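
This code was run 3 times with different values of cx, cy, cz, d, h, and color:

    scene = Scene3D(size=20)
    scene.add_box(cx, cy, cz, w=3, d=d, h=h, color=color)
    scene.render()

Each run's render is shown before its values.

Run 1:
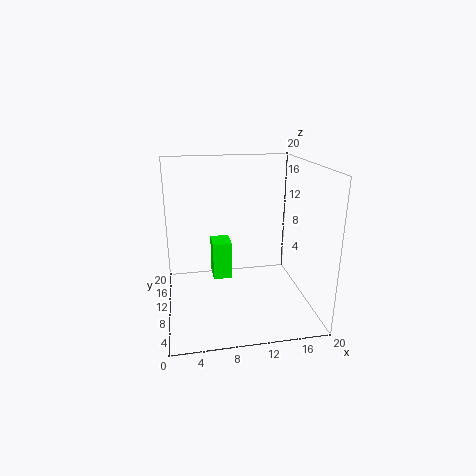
cx = 7, cy = 15, cz = 1, d = 4, h = 6, color = 'lime'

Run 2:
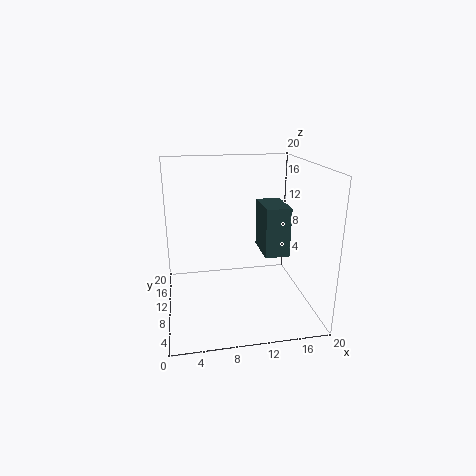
cx = 12, cy = 3, cz = 10, d = 5, h = 6, color = 'darkslategray'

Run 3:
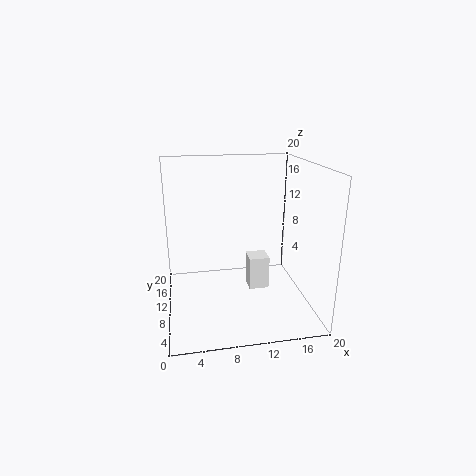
cx = 12, cy = 11, cz = 1, d = 3, h = 5, color = 'white'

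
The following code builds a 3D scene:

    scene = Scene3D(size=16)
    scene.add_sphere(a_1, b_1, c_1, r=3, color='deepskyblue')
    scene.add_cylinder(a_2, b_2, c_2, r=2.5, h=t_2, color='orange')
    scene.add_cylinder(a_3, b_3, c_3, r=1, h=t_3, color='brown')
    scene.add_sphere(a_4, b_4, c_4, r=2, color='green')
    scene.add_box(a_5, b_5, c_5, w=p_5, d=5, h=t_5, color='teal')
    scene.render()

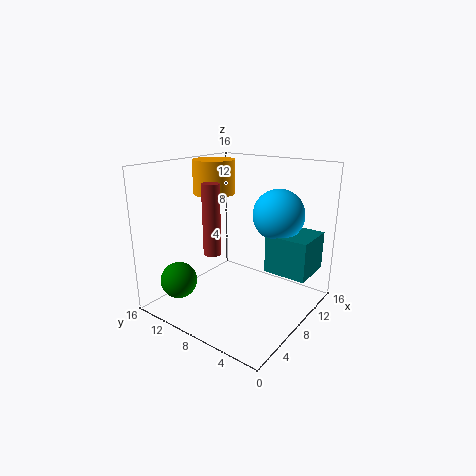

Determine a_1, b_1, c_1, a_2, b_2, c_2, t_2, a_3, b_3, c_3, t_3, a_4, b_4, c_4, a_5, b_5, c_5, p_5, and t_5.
a_1 = 12.5, b_1 = 5.5, c_1 = 10, a_2 = 10, b_2 = 13, c_2 = 12, t_2 = 4, a_3 = 6.5, b_3 = 10.5, c_3 = 6, t_3 = 8, a_4 = 3, b_4 = 12.5, c_4 = 3.5, a_5 = 10.5, b_5 = 1, c_5 = 3.5, p_5 = 5, t_5 = 4.5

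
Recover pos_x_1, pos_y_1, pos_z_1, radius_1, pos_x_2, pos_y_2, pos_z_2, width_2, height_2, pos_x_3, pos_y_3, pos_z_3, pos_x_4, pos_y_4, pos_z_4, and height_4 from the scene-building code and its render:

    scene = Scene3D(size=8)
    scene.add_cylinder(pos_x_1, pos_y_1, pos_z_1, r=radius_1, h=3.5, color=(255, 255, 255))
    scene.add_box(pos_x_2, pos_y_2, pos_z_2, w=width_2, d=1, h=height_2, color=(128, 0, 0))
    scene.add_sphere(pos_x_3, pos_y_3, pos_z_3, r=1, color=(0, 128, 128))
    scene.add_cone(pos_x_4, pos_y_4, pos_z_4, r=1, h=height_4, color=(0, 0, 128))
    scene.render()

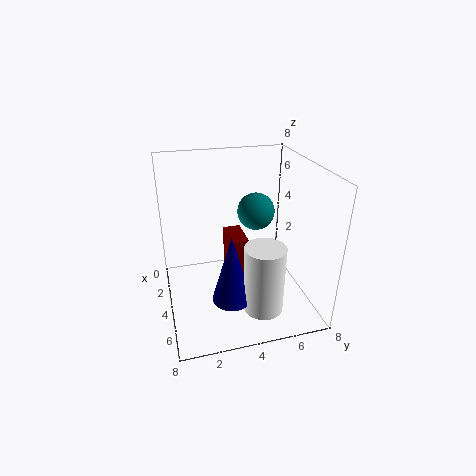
pos_x_1 = 7, pos_y_1 = 4.5, pos_z_1 = 1.5, radius_1 = 1, pos_x_2 = 2.5, pos_y_2 = 3.5, pos_z_2 = 1.5, width_2 = 2, height_2 = 2.5, pos_x_3 = 4, pos_y_3 = 5, pos_z_3 = 5.5, pos_x_4 = 6.5, pos_y_4 = 3, pos_z_4 = 2, height_4 = 3.5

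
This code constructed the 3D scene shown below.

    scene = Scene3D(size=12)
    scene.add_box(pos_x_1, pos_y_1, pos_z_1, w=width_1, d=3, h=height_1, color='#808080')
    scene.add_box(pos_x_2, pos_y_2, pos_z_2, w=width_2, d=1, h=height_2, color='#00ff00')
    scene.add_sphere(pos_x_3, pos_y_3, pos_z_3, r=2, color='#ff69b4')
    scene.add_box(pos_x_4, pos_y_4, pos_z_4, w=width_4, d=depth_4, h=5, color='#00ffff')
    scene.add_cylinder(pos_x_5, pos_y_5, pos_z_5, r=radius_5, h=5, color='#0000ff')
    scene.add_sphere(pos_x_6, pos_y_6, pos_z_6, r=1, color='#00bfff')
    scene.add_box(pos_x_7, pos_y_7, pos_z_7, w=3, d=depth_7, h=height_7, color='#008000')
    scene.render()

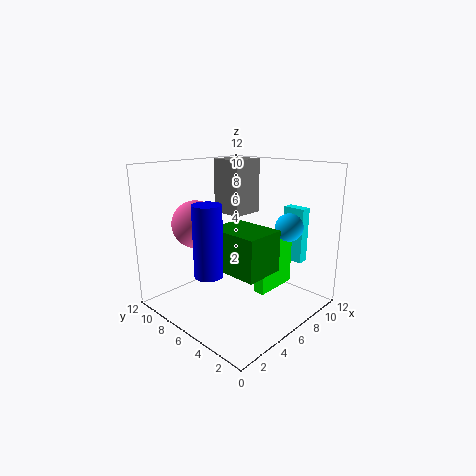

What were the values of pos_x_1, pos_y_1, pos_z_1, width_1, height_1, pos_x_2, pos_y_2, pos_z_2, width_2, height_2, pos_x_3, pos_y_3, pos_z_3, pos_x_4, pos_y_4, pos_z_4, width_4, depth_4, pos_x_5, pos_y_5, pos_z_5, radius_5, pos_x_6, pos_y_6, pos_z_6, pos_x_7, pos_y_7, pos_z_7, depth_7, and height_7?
pos_x_1 = 8; pos_y_1 = 8; pos_z_1 = 7; width_1 = 3; height_1 = 5; pos_x_2 = 7; pos_y_2 = 4; pos_z_2 = 1; width_2 = 4; height_2 = 5; pos_x_3 = 4; pos_y_3 = 9; pos_z_3 = 7; pos_x_4 = 11; pos_y_4 = 3; pos_z_4 = 3; width_4 = 1; depth_4 = 2; pos_x_5 = 1; pos_y_5 = 4; pos_z_5 = 5; radius_5 = 1; pos_x_6 = 6; pos_y_6 = 1; pos_z_6 = 8; pos_x_7 = 2; pos_y_7 = 1; pos_z_7 = 5; depth_7 = 4; height_7 = 3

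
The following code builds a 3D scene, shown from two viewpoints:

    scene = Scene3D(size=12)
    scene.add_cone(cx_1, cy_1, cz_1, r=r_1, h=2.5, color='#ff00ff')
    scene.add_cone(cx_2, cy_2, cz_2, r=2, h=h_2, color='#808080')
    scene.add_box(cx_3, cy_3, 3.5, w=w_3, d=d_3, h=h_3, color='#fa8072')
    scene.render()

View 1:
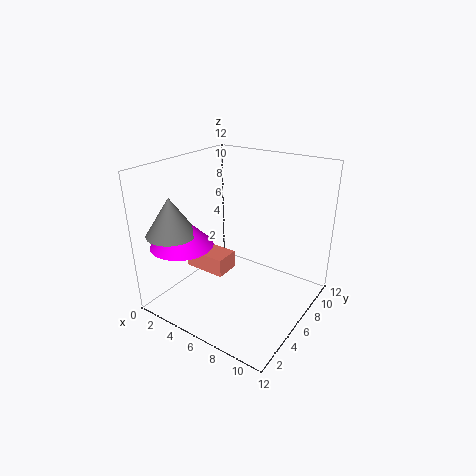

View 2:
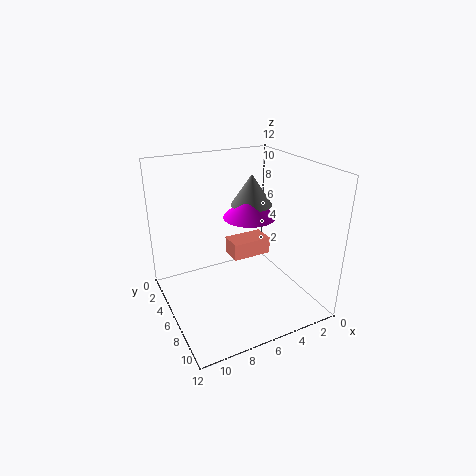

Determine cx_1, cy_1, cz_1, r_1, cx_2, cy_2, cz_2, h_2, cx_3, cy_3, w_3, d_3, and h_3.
cx_1 = 3
cy_1 = 2.5
cz_1 = 6
r_1 = 2.5
cx_2 = 2.5
cy_2 = 2
cz_2 = 7
h_2 = 3
cx_3 = 2.5
cy_3 = 3.5
w_3 = 3.5
d_3 = 2
h_3 = 1.5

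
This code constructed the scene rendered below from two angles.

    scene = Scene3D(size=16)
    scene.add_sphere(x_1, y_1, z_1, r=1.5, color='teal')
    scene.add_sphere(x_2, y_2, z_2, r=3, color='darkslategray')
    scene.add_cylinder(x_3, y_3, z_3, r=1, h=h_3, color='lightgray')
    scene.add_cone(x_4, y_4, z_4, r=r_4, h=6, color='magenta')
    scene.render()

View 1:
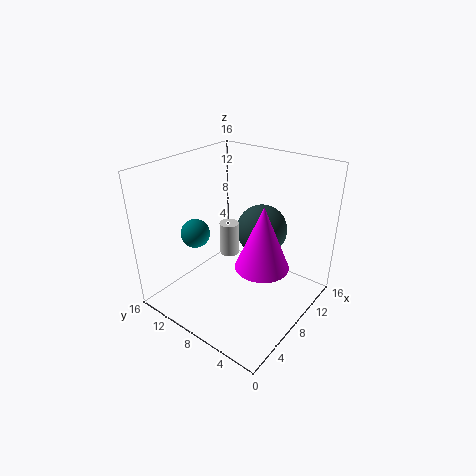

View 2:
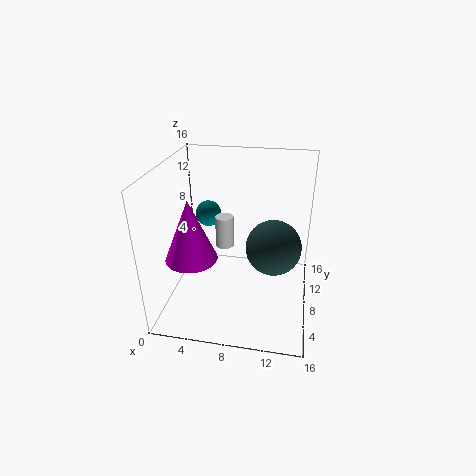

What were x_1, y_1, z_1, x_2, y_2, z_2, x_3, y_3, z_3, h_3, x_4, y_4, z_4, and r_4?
x_1 = 4, y_1 = 10.5, z_1 = 9.5, x_2 = 12, y_2 = 7.5, z_2 = 7.5, x_3 = 6.5, y_3 = 8, z_3 = 7, h_3 = 3.5, x_4 = 4.5, y_4 = 2.5, z_4 = 8.5, r_4 = 2.5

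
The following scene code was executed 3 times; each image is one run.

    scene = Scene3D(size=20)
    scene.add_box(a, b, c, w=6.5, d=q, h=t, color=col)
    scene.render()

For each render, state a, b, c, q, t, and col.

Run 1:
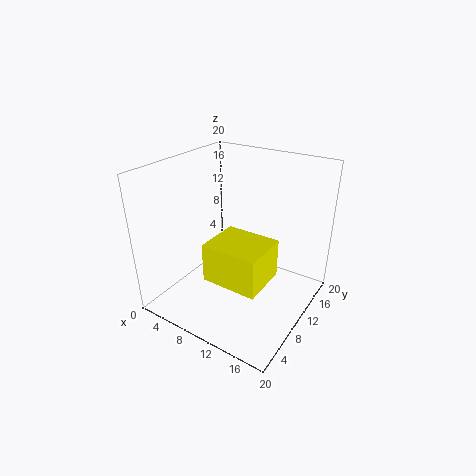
a = 11.5; b = 0.5; c = 9.5; q = 5.5; t = 4.5; col = 'yellow'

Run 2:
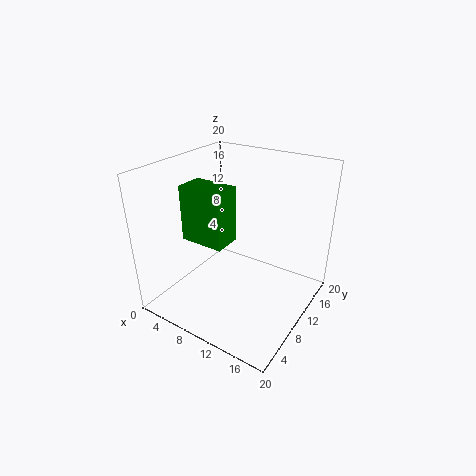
a = 2.5; b = 7; c = 9; q = 4; t = 8; col = 'green'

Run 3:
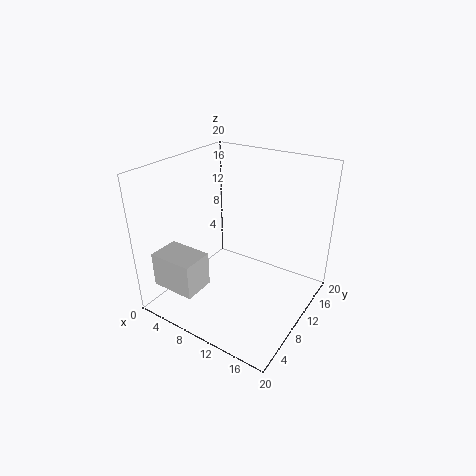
a = 0.5; b = 2.5; c = 3; q = 4.5; t = 5; col = 'lightgray'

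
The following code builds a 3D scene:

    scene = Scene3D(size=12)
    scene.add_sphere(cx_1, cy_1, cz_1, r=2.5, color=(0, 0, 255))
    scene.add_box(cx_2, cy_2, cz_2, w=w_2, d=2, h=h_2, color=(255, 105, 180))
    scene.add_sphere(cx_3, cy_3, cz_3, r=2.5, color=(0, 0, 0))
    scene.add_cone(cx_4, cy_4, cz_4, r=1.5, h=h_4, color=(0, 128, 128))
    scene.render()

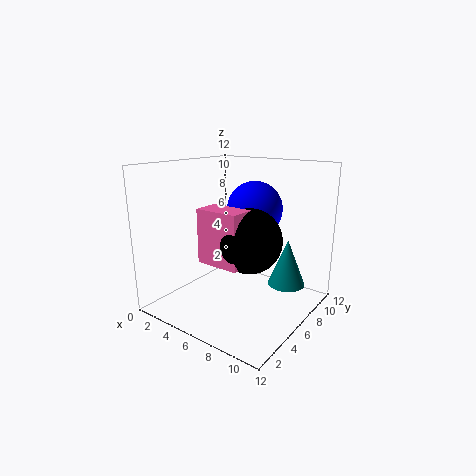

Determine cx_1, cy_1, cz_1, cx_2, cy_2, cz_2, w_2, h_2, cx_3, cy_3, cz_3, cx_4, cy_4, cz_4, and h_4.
cx_1 = 5.5, cy_1 = 9.25, cz_1 = 7.75, cx_2 = 4.75, cy_2 = 2.5, cz_2 = 4.75, w_2 = 3.5, h_2 = 4.25, cx_3 = 8, cy_3 = 4.75, cz_3 = 6.5, cx_4 = 10, cy_4 = 7.25, cz_4 = 2.5, h_4 = 3.75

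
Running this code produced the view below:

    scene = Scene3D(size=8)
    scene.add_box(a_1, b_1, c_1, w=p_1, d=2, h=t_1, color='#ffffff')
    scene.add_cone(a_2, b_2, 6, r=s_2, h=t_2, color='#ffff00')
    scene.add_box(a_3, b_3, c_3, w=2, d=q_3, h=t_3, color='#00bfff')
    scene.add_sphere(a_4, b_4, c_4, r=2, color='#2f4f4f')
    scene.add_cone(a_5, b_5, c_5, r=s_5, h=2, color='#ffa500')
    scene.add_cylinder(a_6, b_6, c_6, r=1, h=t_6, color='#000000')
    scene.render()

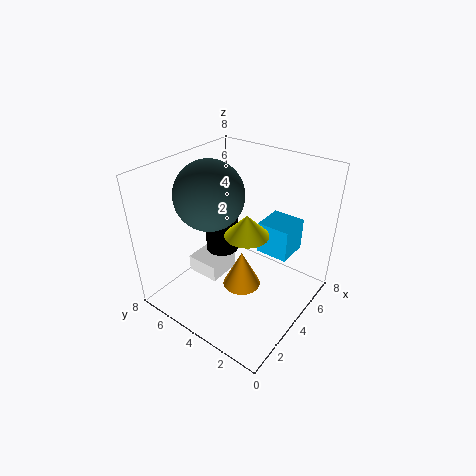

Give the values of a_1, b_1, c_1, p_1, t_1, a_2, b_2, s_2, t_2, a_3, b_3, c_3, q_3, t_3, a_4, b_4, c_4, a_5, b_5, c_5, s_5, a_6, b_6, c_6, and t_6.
a_1 = 3
b_1 = 5
c_1 = 1
p_1 = 2
t_1 = 1
a_2 = 2
b_2 = 2
s_2 = 1
t_2 = 1
a_3 = 6
b_3 = 2
c_3 = 2
q_3 = 2
t_3 = 2
a_4 = 4
b_4 = 6
c_4 = 6
a_5 = 3
b_5 = 3
c_5 = 2
s_5 = 1
a_6 = 5
b_6 = 6
c_6 = 2
t_6 = 2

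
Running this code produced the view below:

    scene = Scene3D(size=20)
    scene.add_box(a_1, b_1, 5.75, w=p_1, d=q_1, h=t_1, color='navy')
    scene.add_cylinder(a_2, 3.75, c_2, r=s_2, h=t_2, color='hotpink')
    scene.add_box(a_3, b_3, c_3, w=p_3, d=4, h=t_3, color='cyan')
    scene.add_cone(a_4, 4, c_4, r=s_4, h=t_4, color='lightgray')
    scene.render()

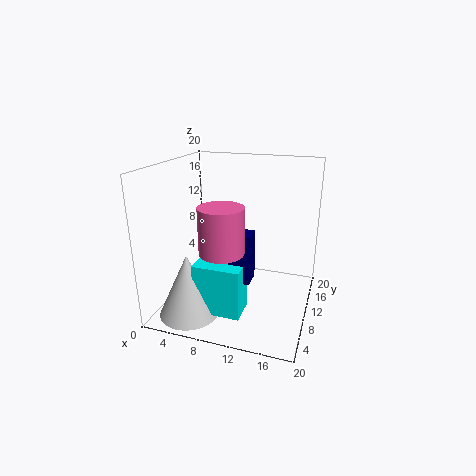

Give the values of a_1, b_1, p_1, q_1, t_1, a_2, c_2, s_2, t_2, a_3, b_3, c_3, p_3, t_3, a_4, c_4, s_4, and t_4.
a_1 = 10.25
b_1 = 5.25
p_1 = 2.75
q_1 = 2.75
t_1 = 6.5
a_2 = 10
c_2 = 10.5
s_2 = 2.75
t_2 = 5.75
a_3 = 6
b_3 = 3.25
c_3 = 1.5
p_3 = 6.25
t_3 = 6.75
a_4 = 5
c_4 = 0.75
s_4 = 4
t_4 = 8.5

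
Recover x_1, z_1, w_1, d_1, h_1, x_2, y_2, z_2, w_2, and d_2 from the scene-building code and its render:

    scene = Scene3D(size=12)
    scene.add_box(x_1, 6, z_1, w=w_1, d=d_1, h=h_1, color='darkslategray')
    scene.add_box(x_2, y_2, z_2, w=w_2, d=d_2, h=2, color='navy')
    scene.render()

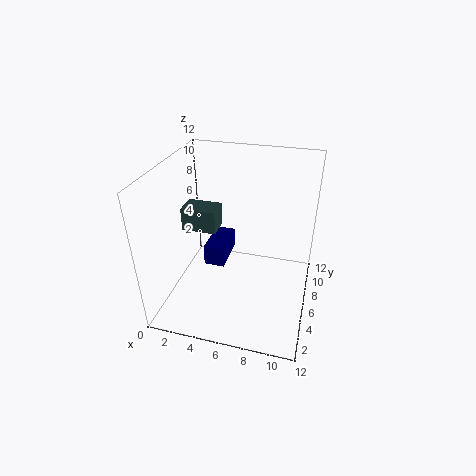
x_1 = 1, z_1 = 6, w_1 = 3, d_1 = 2, h_1 = 2, x_2 = 2, y_2 = 8, z_2 = 1, w_2 = 2, d_2 = 4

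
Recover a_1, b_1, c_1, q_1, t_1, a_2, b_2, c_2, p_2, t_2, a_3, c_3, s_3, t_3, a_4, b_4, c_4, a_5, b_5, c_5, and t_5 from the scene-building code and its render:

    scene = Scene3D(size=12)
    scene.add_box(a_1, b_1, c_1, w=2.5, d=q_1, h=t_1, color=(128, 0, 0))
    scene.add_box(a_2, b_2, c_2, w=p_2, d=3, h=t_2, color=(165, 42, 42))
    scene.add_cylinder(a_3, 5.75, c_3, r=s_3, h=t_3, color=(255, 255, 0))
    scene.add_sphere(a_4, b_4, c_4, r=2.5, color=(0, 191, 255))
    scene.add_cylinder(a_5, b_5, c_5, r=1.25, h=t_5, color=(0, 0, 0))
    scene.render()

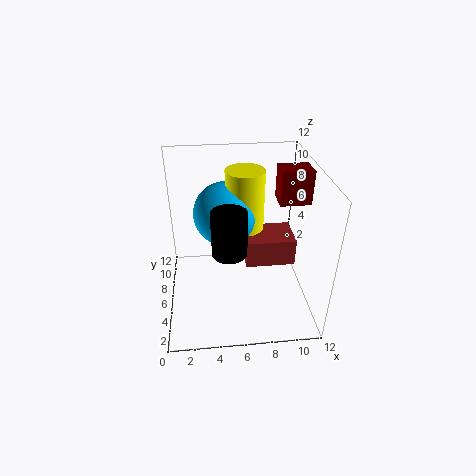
a_1 = 9.25; b_1 = 5.5; c_1 = 9; q_1 = 2; t_1 = 2.75; a_2 = 6.5; b_2 = 4.25; c_2 = 4.25; p_2 = 4; t_2 = 2.25; a_3 = 6.5; c_3 = 7.25; s_3 = 1.5; t_3 = 4.75; a_4 = 5; b_4 = 5.75; c_4 = 8.5; a_5 = 5; b_5 = 2.25; c_5 = 7.25; t_5 = 3.25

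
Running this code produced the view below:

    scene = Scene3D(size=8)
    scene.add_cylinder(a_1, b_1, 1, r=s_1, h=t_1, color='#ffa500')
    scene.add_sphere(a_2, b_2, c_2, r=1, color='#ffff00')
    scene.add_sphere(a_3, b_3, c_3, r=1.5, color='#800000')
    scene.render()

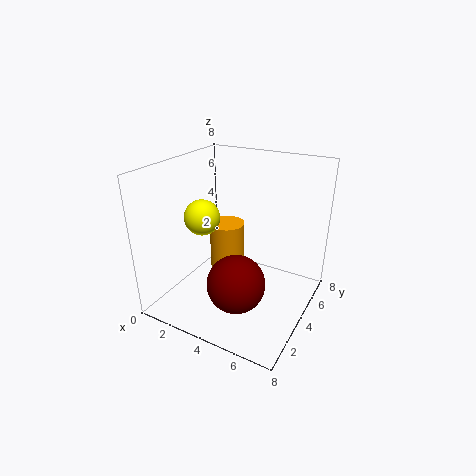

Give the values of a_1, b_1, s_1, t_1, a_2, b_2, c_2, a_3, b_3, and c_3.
a_1 = 3; b_1 = 4.5; s_1 = 1; t_1 = 3.5; a_2 = 2; b_2 = 3.5; c_2 = 5; a_3 = 5; b_3 = 2; c_3 = 2.5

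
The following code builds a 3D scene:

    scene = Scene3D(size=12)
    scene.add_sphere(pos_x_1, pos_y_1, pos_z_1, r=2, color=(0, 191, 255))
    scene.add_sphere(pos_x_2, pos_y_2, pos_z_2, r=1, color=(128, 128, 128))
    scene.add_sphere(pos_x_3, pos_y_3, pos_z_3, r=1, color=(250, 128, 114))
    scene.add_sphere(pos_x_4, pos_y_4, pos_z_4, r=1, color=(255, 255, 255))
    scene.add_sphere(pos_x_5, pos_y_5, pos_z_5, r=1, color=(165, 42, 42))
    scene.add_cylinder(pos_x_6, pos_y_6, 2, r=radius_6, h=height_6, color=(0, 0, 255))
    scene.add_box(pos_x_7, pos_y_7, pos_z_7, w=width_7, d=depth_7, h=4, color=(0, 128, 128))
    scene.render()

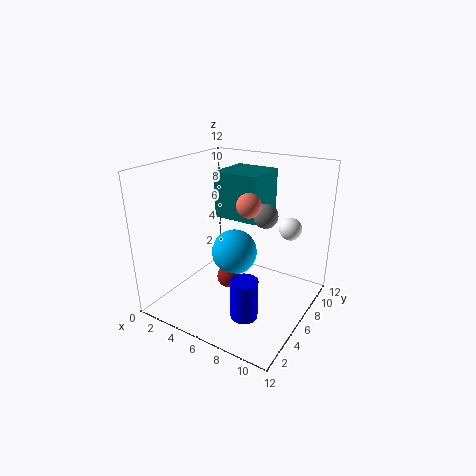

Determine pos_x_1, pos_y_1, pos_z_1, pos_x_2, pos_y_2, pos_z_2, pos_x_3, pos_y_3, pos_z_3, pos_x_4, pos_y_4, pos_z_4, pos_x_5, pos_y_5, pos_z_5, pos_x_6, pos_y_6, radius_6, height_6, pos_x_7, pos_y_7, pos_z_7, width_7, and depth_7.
pos_x_1 = 5
pos_y_1 = 7
pos_z_1 = 4
pos_x_2 = 8
pos_y_2 = 7
pos_z_2 = 8
pos_x_3 = 7
pos_y_3 = 6
pos_z_3 = 9
pos_x_4 = 9
pos_y_4 = 10
pos_z_4 = 6
pos_x_5 = 5
pos_y_5 = 6
pos_z_5 = 2
pos_x_6 = 9
pos_y_6 = 2
radius_6 = 1
height_6 = 3
pos_x_7 = 3
pos_y_7 = 7
pos_z_7 = 7
width_7 = 4
depth_7 = 4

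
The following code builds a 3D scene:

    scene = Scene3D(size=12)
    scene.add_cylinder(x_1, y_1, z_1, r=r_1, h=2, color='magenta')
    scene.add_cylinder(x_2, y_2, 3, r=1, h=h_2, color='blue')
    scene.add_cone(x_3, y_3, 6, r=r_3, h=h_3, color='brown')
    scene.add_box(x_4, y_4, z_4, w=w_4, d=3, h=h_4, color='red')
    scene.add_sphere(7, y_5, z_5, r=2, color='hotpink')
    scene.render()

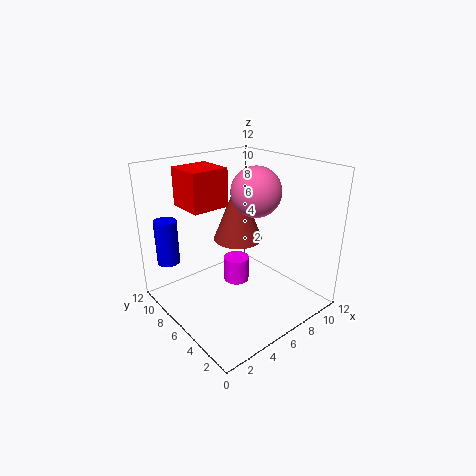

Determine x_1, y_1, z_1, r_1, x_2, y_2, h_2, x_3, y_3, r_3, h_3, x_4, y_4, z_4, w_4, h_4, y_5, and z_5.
x_1 = 5; y_1 = 5; z_1 = 3; r_1 = 1; x_2 = 2; y_2 = 11; h_2 = 4; x_3 = 6; y_3 = 6; r_3 = 2; h_3 = 5; x_4 = 2; y_4 = 6; z_4 = 9; w_4 = 3; h_4 = 3; y_5 = 5; z_5 = 10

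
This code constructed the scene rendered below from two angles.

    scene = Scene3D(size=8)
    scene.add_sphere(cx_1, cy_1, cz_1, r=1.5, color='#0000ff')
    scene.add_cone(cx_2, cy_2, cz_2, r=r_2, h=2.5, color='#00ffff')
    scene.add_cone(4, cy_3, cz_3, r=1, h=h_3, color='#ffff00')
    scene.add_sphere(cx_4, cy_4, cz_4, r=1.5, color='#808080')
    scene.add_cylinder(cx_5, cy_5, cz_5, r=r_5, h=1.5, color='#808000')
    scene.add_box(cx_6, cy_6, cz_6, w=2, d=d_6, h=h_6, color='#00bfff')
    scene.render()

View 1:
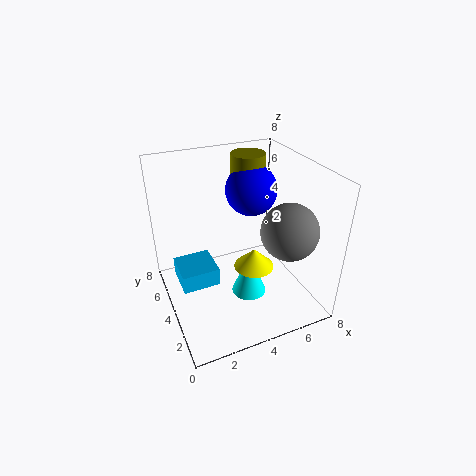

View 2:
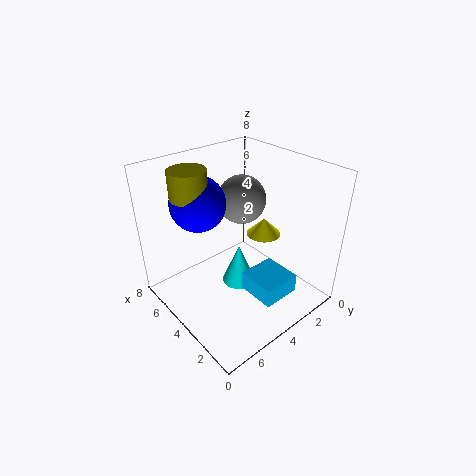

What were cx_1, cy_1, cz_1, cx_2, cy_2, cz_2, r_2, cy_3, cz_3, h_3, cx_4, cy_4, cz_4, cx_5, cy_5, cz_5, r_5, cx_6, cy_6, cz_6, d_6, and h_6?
cx_1 = 5.5; cy_1 = 5.5; cz_1 = 6; cx_2 = 4.5; cy_2 = 3.5; cz_2 = 0.5; r_2 = 1; cy_3 = 2; cz_3 = 3.5; h_3 = 1; cx_4 = 6; cy_4 = 2; cz_4 = 5; cx_5 = 5.5; cy_5 = 6; cz_5 = 6.5; r_5 = 1; cx_6 = 0.5; cy_6 = 3; cz_6 = 2; d_6 = 2; h_6 = 1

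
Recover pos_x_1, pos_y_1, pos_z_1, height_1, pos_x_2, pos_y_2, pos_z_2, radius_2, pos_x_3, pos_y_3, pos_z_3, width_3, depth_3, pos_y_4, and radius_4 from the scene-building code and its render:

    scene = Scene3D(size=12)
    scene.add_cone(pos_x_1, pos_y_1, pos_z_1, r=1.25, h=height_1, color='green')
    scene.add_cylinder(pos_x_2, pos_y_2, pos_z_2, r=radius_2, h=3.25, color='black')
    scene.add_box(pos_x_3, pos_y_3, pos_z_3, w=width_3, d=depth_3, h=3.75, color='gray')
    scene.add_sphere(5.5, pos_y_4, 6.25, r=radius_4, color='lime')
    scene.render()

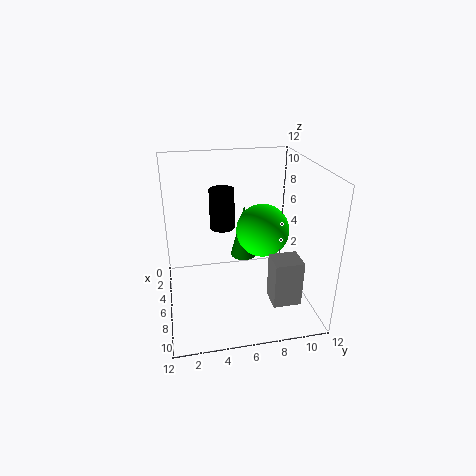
pos_x_1 = 2.75, pos_y_1 = 7.25, pos_z_1 = 2.5, height_1 = 5, pos_x_2 = 5.75, pos_y_2 = 4.75, pos_z_2 = 7, radius_2 = 1, pos_x_3 = 8.25, pos_y_3 = 8, pos_z_3 = 1.75, width_3 = 2, depth_3 = 2.25, pos_y_4 = 8.25, radius_4 = 2.25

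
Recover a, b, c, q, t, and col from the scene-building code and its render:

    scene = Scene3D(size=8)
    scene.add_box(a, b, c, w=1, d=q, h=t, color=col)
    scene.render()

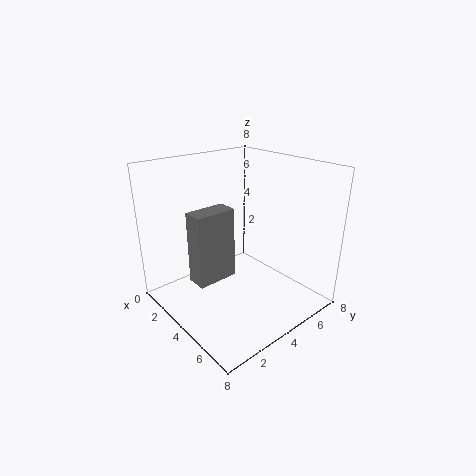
a = 4.5; b = 0.5; c = 3; q = 2; t = 3.5; col = 'gray'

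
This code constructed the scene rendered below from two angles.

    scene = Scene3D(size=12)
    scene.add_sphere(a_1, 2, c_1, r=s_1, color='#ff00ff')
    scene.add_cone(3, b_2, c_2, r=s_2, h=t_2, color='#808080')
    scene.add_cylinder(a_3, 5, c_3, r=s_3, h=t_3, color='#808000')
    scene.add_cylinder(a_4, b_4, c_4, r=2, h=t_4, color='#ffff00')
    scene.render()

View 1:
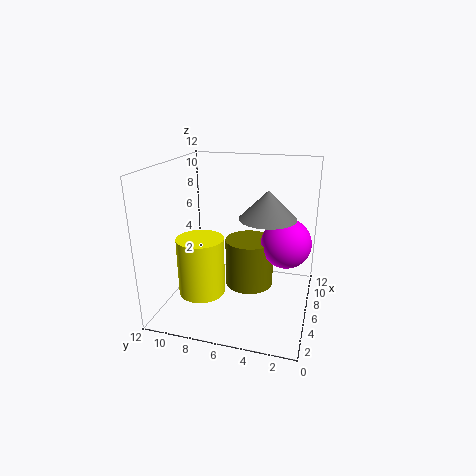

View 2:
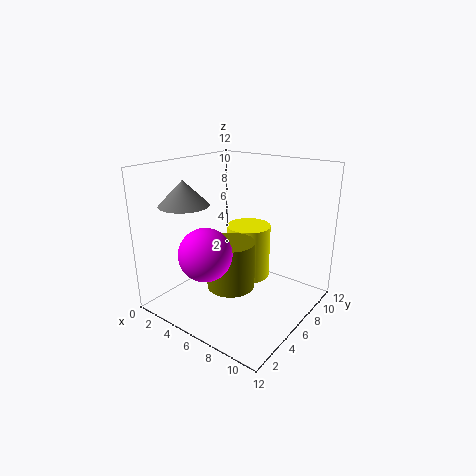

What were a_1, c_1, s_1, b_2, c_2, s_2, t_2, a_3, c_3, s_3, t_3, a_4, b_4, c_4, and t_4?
a_1 = 6; c_1 = 6; s_1 = 2; b_2 = 3; c_2 = 9; s_2 = 2; t_2 = 2; a_3 = 6; c_3 = 2; s_3 = 2; t_3 = 4; a_4 = 5; b_4 = 9; c_4 = 1; t_4 = 5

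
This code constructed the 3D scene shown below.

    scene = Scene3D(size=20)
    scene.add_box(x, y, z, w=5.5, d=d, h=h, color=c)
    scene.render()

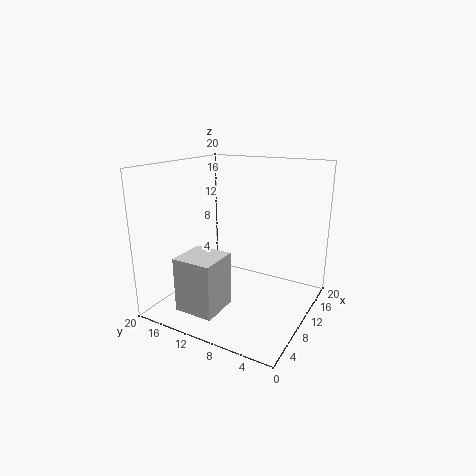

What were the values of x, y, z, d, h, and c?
x = 2.5
y = 10
z = 1
d = 5.5
h = 7.5
c = 'lightgray'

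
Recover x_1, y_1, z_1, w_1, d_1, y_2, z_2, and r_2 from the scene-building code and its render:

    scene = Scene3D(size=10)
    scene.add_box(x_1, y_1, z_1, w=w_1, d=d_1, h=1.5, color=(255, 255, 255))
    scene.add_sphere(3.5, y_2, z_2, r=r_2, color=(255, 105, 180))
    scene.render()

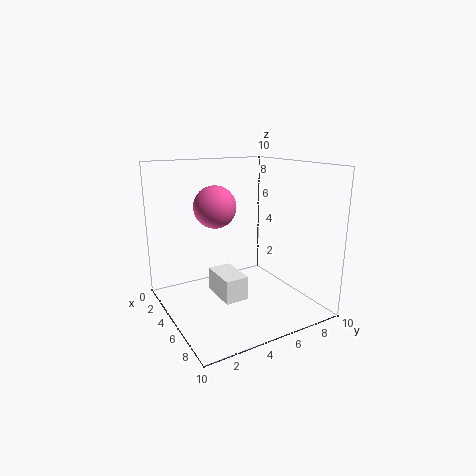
x_1 = 5.5; y_1 = 2.5; z_1 = 2; w_1 = 2.5; d_1 = 1.5; y_2 = 4; z_2 = 7; r_2 = 1.5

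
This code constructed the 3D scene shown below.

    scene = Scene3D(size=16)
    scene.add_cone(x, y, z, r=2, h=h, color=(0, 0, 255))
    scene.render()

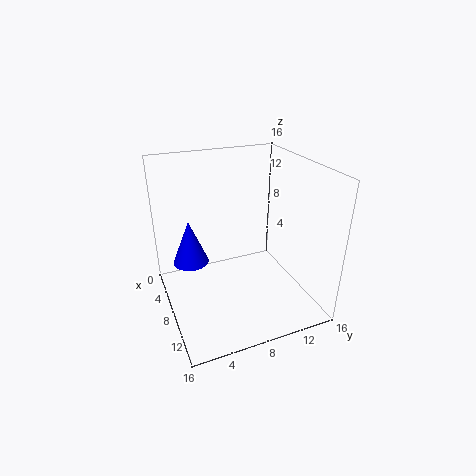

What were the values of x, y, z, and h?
x = 6; y = 3; z = 5; h = 5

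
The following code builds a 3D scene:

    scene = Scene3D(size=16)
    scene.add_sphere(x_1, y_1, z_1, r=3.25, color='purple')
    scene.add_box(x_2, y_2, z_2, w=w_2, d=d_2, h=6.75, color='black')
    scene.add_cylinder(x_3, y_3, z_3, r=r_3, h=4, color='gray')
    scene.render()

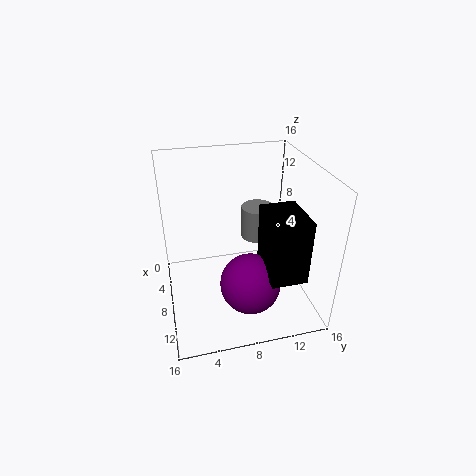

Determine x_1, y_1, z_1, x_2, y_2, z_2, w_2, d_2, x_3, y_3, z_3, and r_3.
x_1 = 11.5; y_1 = 8.5; z_1 = 4.25; x_2 = 9.75; y_2 = 9.75; z_2 = 6; w_2 = 5; d_2 = 3.75; x_3 = 4; y_3 = 11.5; z_3 = 5.5; r_3 = 2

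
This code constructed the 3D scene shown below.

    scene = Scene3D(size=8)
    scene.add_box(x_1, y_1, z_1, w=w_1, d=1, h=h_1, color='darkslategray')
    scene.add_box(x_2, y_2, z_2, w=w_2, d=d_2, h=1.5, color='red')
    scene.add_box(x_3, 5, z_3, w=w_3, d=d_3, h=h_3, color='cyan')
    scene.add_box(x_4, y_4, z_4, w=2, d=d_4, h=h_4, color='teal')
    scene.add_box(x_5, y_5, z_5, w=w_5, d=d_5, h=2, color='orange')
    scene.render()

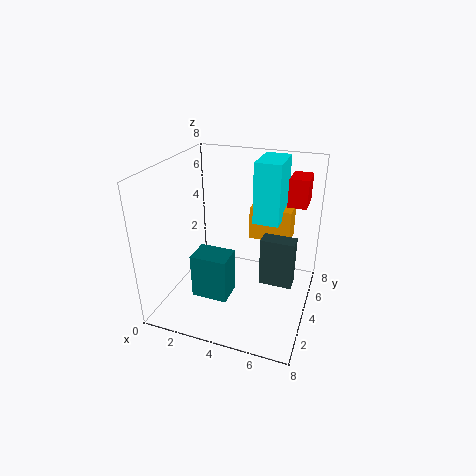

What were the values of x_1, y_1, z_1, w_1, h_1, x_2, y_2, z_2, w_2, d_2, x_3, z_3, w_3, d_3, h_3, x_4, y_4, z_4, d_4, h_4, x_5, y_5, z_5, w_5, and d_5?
x_1 = 5; y_1 = 5; z_1 = 0.5; w_1 = 2; h_1 = 3; x_2 = 6.5; y_2 = 4.5; z_2 = 6; w_2 = 1; d_2 = 1.5; x_3 = 4.5; z_3 = 4.5; w_3 = 1.5; d_3 = 2.5; h_3 = 3.5; x_4 = 2; y_4 = 2; z_4 = 1; d_4 = 1.5; h_4 = 2.5; x_5 = 4; y_5 = 6; z_5 = 3; w_5 = 2.5; d_5 = 1.5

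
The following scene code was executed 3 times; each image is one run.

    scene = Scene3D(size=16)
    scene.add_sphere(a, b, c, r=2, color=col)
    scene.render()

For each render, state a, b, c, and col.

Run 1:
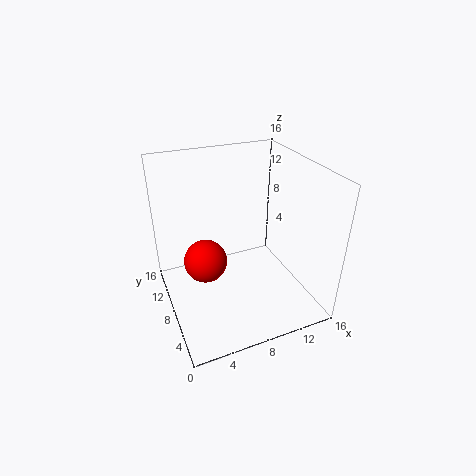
a = 3, b = 4, c = 9, col = 'red'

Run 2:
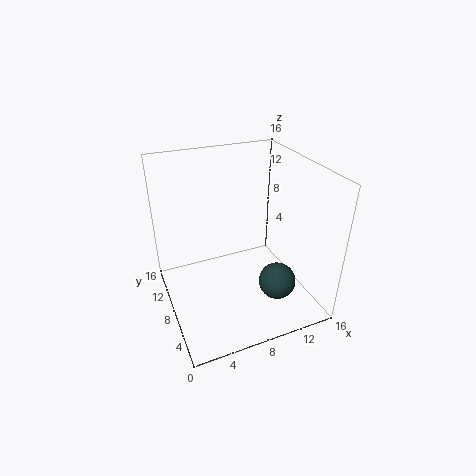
a = 11, b = 4, c = 4, col = 'darkslategray'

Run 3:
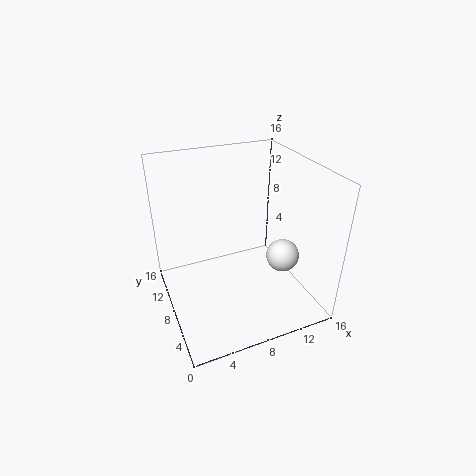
a = 14, b = 8, c = 4, col = 'white'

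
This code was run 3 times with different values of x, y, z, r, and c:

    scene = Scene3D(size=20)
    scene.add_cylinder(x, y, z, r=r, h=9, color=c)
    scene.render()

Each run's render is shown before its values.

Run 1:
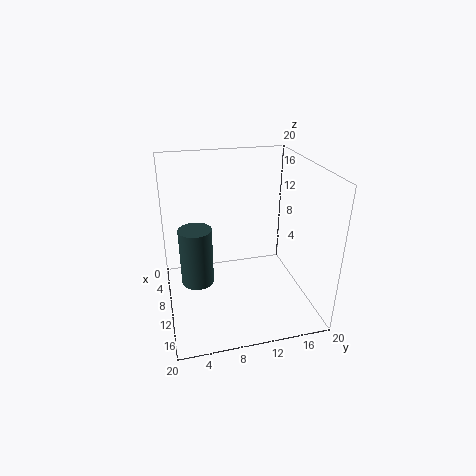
x = 6
y = 4.5
z = 1
r = 2.5
c = 'darkslategray'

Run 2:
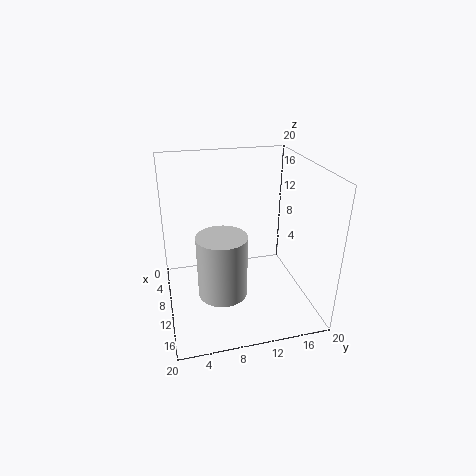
x = 11
y = 7.5
z = 2
r = 3.5
c = 'lightgray'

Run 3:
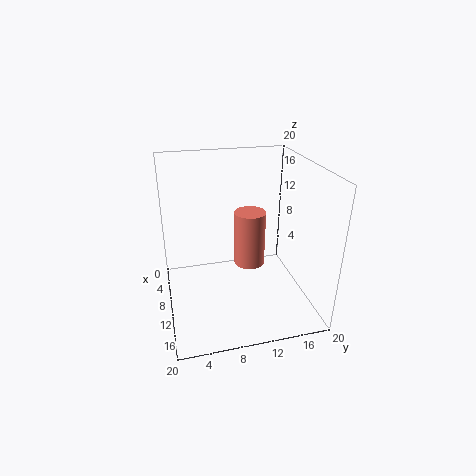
x = 4
y = 13.5
z = 2
r = 2.5
c = 'salmon'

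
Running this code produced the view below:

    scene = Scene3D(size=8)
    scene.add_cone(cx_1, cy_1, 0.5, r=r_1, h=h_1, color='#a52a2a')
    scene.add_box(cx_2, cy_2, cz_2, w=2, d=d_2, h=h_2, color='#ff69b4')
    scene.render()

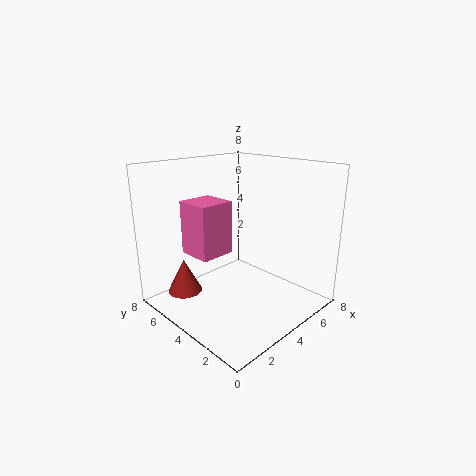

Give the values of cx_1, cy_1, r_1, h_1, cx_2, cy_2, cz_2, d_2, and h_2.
cx_1 = 2
cy_1 = 6.5
r_1 = 1
h_1 = 2
cx_2 = 2
cy_2 = 4.5
cz_2 = 3
d_2 = 2
h_2 = 3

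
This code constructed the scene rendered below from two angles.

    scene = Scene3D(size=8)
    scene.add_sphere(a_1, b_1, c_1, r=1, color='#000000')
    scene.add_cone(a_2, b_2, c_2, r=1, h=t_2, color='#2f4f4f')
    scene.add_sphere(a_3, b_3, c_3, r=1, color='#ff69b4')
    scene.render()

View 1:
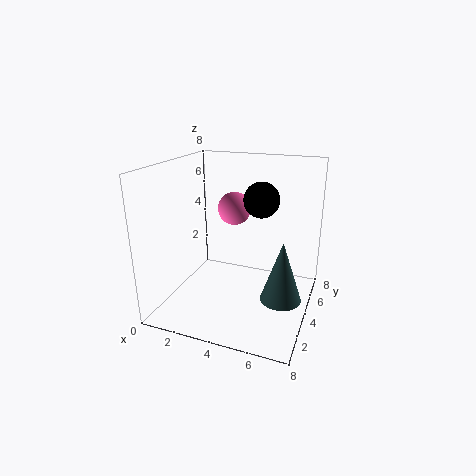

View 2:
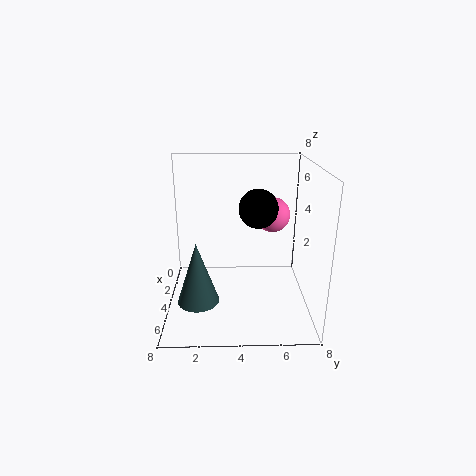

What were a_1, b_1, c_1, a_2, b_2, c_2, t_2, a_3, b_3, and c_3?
a_1 = 5; b_1 = 5; c_1 = 6; a_2 = 7; b_2 = 2; c_2 = 2; t_2 = 3; a_3 = 3; b_3 = 6; c_3 = 5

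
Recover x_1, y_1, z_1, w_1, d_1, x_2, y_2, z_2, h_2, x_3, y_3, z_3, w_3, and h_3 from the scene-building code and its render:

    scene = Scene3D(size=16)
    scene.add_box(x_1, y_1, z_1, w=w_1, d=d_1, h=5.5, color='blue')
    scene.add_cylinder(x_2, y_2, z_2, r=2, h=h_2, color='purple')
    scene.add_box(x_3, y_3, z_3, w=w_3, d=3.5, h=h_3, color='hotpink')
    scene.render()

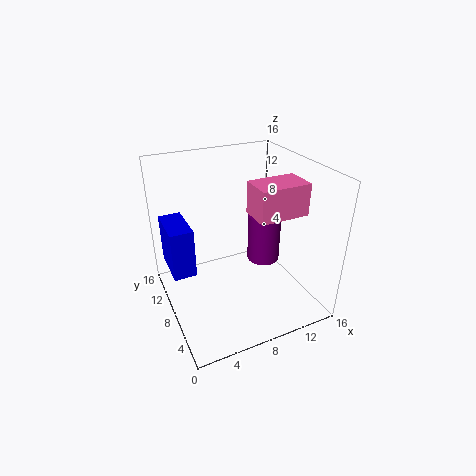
x_1 = 0.5
y_1 = 8
z_1 = 4.5
w_1 = 2.5
d_1 = 5
x_2 = 12.5
y_2 = 10
z_2 = 3
h_2 = 6
x_3 = 9
y_3 = 4.5
z_3 = 11
w_3 = 5.5
h_3 = 3.5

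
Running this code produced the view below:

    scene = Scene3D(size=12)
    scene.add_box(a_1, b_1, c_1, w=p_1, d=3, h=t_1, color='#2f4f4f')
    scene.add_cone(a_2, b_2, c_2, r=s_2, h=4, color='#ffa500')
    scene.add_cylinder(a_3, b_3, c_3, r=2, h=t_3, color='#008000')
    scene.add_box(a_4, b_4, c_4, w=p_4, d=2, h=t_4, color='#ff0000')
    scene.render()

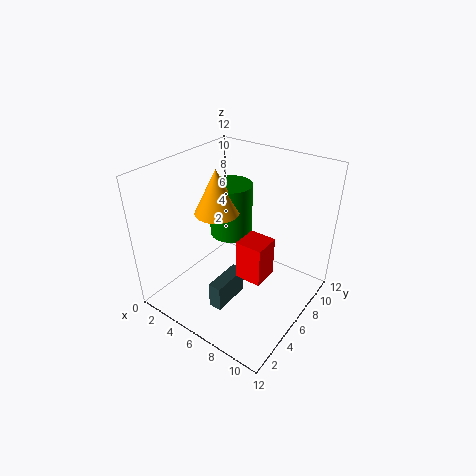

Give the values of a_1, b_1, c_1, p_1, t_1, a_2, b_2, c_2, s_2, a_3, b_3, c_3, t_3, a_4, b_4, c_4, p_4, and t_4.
a_1 = 7, b_1 = 1, c_1 = 3, p_1 = 1, t_1 = 2, a_2 = 3, b_2 = 7, c_2 = 7, s_2 = 2, a_3 = 3, b_3 = 9, c_3 = 4, t_3 = 5, a_4 = 8, b_4 = 3, c_4 = 5, p_4 = 2, t_4 = 3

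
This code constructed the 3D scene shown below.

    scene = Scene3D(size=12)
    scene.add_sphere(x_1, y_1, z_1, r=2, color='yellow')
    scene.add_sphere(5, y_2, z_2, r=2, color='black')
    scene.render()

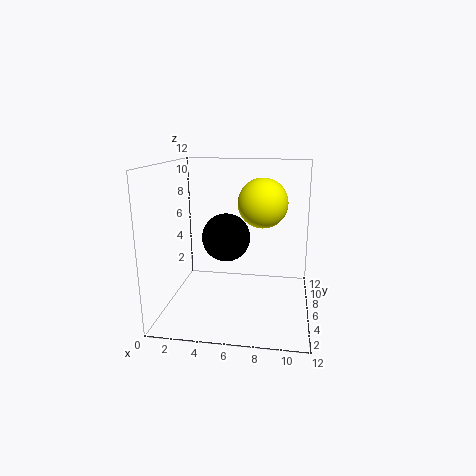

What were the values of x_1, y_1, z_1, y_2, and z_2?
x_1 = 8
y_1 = 6
z_1 = 9
y_2 = 6
z_2 = 6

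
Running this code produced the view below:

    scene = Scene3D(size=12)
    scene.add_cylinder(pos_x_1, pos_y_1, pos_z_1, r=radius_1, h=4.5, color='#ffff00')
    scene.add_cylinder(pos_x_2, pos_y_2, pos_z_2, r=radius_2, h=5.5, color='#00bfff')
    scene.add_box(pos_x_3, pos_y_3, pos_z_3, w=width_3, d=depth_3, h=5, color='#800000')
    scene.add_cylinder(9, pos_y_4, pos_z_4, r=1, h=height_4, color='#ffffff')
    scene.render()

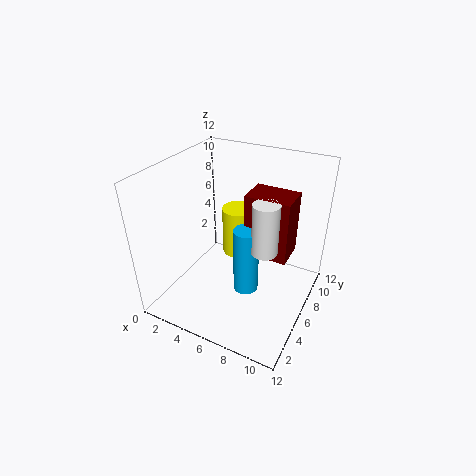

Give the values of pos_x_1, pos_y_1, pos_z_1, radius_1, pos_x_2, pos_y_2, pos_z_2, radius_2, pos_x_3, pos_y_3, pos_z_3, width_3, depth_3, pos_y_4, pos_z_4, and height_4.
pos_x_1 = 4.5, pos_y_1 = 9, pos_z_1 = 2.5, radius_1 = 1.5, pos_x_2 = 7.5, pos_y_2 = 4.5, pos_z_2 = 2.5, radius_2 = 1, pos_x_3 = 7, pos_y_3 = 5, pos_z_3 = 5.5, width_3 = 3.5, depth_3 = 2.5, pos_y_4 = 4.5, pos_z_4 = 6.5, height_4 = 4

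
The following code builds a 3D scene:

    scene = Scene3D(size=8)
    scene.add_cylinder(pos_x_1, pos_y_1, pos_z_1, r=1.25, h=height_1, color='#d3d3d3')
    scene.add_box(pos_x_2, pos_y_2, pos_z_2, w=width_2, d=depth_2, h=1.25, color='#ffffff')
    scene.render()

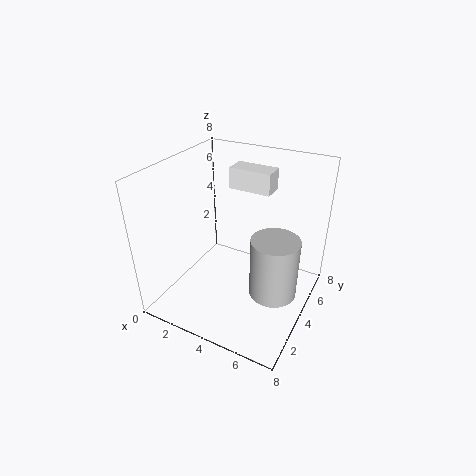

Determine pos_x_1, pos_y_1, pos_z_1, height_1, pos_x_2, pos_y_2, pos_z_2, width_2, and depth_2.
pos_x_1 = 6.5, pos_y_1 = 3.25, pos_z_1 = 1.75, height_1 = 3.25, pos_x_2 = 2.5, pos_y_2 = 5.75, pos_z_2 = 6, width_2 = 2.5, depth_2 = 1.25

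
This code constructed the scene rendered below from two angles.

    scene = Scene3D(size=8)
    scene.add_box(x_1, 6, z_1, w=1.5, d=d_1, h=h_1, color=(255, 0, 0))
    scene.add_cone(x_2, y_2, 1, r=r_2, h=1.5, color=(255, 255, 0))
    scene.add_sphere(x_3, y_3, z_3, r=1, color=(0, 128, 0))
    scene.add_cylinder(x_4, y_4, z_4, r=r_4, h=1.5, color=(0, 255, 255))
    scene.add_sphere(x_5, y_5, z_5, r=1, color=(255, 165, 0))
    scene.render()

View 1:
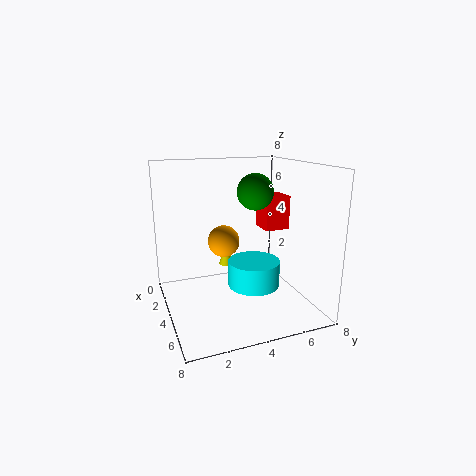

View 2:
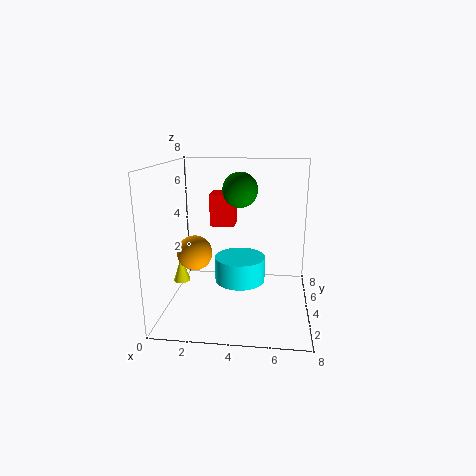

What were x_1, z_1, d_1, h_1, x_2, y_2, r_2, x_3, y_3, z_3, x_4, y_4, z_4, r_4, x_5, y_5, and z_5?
x_1 = 2; z_1 = 4; d_1 = 1.5; h_1 = 2; x_2 = 0.5; y_2 = 4.5; r_2 = 0.5; x_3 = 4; y_3 = 5; z_3 = 6.5; x_4 = 4; y_4 = 5; z_4 = 1; r_4 = 1.5; x_5 = 1.5; y_5 = 4; z_5 = 3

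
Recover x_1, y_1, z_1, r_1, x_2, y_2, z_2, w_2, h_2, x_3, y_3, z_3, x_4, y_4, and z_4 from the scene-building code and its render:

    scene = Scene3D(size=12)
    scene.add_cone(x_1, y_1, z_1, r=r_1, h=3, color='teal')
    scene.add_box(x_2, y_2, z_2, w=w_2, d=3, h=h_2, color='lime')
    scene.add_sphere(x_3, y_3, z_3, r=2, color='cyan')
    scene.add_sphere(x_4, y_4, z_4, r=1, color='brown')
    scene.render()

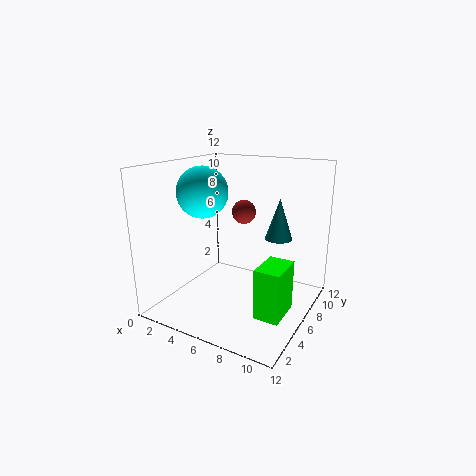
x_1 = 10; y_1 = 5; z_1 = 7; r_1 = 1; x_2 = 9; y_2 = 3; z_2 = 1; w_2 = 2; h_2 = 4; x_3 = 4; y_3 = 4; z_3 = 10; x_4 = 6; y_4 = 7; z_4 = 8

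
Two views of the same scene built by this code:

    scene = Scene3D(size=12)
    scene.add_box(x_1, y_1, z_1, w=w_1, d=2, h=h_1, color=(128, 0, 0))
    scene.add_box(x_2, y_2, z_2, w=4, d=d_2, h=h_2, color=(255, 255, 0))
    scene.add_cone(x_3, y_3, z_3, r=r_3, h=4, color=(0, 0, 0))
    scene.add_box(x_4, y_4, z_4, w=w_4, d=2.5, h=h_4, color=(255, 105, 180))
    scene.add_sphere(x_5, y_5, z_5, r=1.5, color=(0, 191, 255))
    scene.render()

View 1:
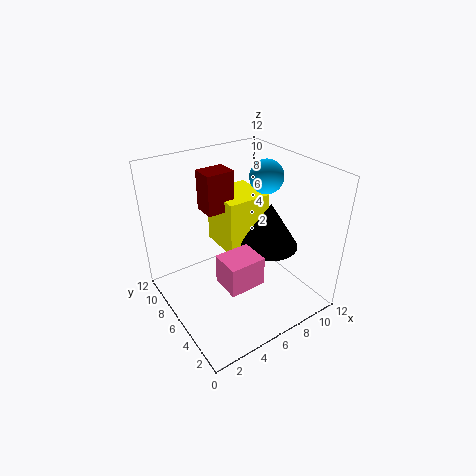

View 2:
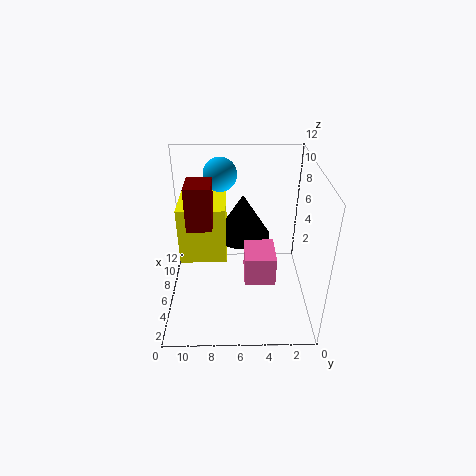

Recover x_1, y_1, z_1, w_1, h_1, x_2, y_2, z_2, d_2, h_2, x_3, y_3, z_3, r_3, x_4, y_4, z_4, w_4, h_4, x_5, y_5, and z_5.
x_1 = 4.5; y_1 = 8; z_1 = 7.5; w_1 = 2.5; h_1 = 3.5; x_2 = 6; y_2 = 7; z_2 = 3.5; d_2 = 4; h_2 = 5; x_3 = 9; y_3 = 5.5; z_3 = 4.5; r_3 = 2.5; x_4 = 3.5; y_4 = 3; z_4 = 3; w_4 = 3; h_4 = 2.5; x_5 = 10; y_5 = 7.5; z_5 = 10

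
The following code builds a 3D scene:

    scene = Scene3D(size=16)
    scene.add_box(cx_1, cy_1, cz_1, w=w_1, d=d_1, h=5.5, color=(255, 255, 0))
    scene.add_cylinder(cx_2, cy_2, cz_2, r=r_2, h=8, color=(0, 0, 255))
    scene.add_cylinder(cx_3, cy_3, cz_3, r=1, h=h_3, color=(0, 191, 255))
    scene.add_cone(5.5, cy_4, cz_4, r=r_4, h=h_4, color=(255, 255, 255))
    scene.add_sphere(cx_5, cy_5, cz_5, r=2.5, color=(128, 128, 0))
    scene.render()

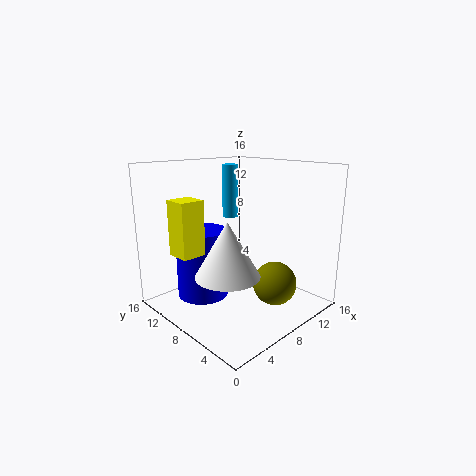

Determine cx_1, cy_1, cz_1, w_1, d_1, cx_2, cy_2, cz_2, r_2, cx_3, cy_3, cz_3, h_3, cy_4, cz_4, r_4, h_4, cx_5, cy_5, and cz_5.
cx_1 = 0.5; cy_1 = 7.5; cz_1 = 7.5; w_1 = 2.5; d_1 = 2.5; cx_2 = 6; cy_2 = 12; cz_2 = 0.5; r_2 = 3; cx_3 = 11.5; cy_3 = 13; cz_3 = 9; h_3 = 6.5; cy_4 = 7; cz_4 = 4.5; r_4 = 3.5; h_4 = 6; cx_5 = 11; cy_5 = 5; cz_5 = 2.5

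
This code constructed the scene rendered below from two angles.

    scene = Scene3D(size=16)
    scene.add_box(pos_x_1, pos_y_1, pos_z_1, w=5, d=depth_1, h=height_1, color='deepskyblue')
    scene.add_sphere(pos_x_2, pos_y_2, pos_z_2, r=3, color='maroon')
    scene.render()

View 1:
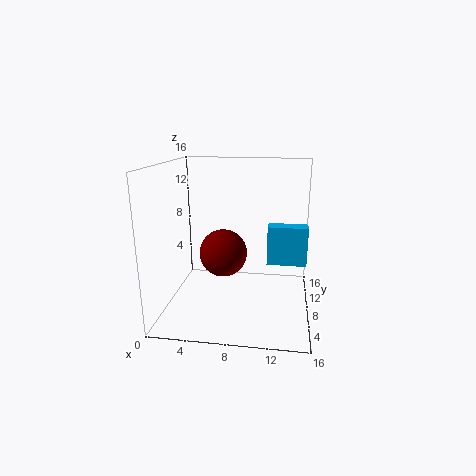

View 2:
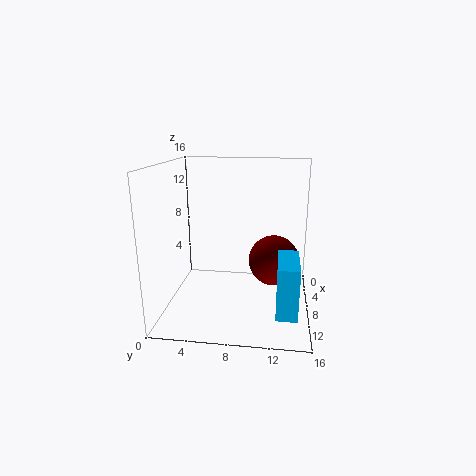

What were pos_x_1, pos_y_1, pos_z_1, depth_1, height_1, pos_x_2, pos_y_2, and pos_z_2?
pos_x_1 = 11
pos_y_1 = 12.5
pos_z_1 = 3
depth_1 = 2
height_1 = 5
pos_x_2 = 5.5
pos_y_2 = 12
pos_z_2 = 4.5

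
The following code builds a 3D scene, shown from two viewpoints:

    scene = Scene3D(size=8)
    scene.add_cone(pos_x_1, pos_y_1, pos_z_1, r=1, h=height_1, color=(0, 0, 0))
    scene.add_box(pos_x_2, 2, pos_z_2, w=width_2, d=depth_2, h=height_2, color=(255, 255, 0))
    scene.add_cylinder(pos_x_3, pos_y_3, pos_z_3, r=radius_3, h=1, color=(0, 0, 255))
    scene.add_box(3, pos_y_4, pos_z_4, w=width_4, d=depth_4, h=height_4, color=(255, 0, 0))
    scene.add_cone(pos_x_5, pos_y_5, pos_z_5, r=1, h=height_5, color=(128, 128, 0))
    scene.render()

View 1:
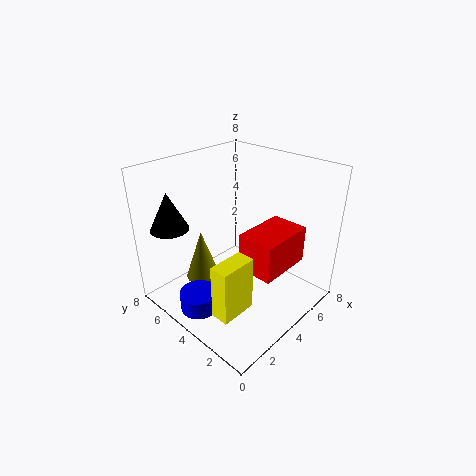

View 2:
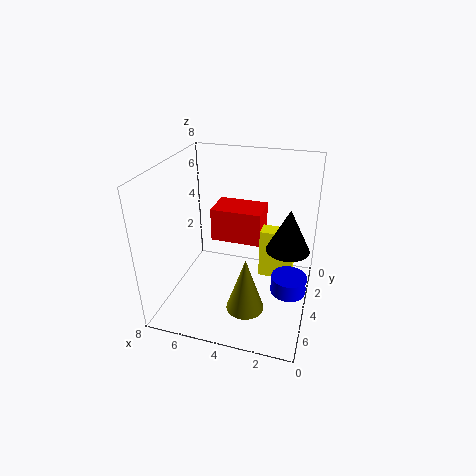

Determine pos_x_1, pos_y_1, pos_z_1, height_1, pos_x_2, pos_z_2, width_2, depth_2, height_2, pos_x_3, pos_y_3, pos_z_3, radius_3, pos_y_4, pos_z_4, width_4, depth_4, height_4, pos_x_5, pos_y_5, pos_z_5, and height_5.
pos_x_1 = 1, pos_y_1 = 6, pos_z_1 = 5, height_1 = 2, pos_x_2 = 1, pos_z_2 = 1, width_2 = 2, depth_2 = 1, height_2 = 3, pos_x_3 = 1, pos_y_3 = 4, pos_z_3 = 1, radius_3 = 1, pos_y_4 = 1, pos_z_4 = 3, width_4 = 3, depth_4 = 2, height_4 = 2, pos_x_5 = 3, pos_y_5 = 6, pos_z_5 = 1, height_5 = 3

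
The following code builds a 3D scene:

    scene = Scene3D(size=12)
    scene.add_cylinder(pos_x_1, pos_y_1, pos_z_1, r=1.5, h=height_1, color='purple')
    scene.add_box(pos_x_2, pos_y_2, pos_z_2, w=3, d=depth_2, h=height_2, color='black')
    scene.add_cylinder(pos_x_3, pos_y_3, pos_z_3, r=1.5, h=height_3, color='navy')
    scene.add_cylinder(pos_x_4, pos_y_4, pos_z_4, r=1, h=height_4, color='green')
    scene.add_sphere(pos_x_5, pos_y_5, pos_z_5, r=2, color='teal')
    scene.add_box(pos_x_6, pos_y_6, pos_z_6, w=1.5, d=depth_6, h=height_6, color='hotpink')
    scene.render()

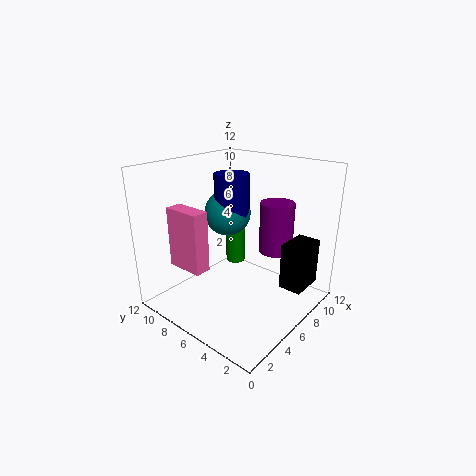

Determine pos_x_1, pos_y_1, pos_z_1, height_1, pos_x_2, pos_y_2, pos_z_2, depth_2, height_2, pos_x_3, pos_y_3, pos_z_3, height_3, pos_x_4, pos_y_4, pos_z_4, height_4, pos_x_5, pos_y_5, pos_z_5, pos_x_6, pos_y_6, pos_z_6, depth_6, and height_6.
pos_x_1 = 9.5; pos_y_1 = 4.5; pos_z_1 = 4; height_1 = 4.5; pos_x_2 = 8; pos_y_2 = 1; pos_z_2 = 1.5; depth_2 = 2; height_2 = 4; pos_x_3 = 7; pos_y_3 = 7.5; pos_z_3 = 7.5; height_3 = 3.5; pos_x_4 = 11; pos_y_4 = 10.5; pos_z_4 = 0.5; height_4 = 3.5; pos_x_5 = 7; pos_y_5 = 8; pos_z_5 = 7.5; pos_x_6 = 3.5; pos_y_6 = 8.5; pos_z_6 = 2.5; depth_6 = 3.5; height_6 = 5.5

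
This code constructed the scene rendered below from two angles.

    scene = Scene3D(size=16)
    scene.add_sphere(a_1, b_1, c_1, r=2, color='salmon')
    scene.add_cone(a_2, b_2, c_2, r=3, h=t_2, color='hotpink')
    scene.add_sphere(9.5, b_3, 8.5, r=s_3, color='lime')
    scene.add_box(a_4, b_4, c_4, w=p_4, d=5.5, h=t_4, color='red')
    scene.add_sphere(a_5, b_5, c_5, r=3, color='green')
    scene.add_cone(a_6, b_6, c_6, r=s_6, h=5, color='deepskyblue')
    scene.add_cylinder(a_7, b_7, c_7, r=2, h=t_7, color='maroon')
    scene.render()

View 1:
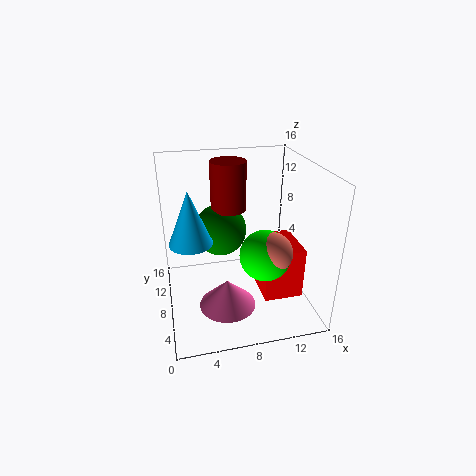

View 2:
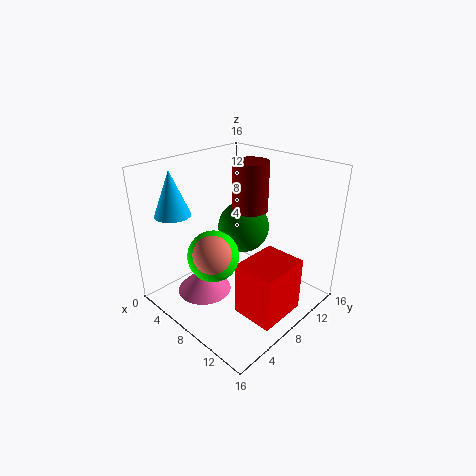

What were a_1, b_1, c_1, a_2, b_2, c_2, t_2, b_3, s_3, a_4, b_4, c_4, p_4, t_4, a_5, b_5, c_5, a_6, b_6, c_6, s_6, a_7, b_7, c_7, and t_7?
a_1 = 10; b_1 = 2.5; c_1 = 9; a_2 = 6; b_2 = 4.5; c_2 = 2; t_2 = 3; b_3 = 3; s_3 = 2.5; a_4 = 10.5; b_4 = 5; c_4 = 1; p_4 = 4.5; t_4 = 6; a_5 = 6.5; b_5 = 10.5; c_5 = 8; a_6 = 2.5; b_6 = 3.5; c_6 = 10.5; s_6 = 2; a_7 = 7.5; b_7 = 10.5; c_7 = 10.5; t_7 = 5.5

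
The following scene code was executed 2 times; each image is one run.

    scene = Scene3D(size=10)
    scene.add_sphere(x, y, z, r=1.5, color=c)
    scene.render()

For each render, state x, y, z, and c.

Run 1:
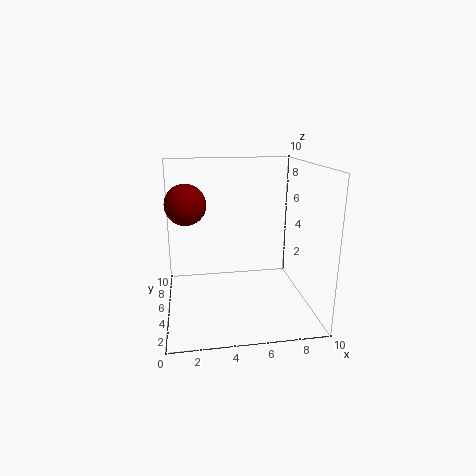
x = 1.5
y = 7
z = 7
c = 'maroon'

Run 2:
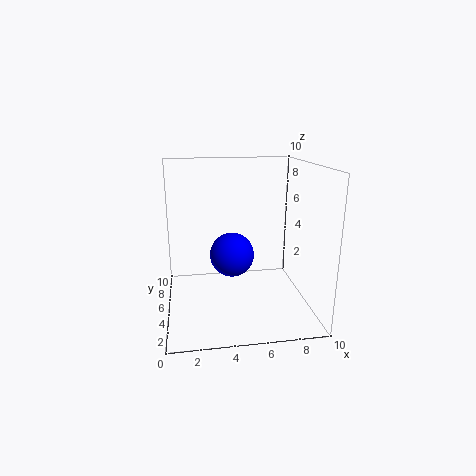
x = 4.5
y = 4.5
z = 4
c = 'blue'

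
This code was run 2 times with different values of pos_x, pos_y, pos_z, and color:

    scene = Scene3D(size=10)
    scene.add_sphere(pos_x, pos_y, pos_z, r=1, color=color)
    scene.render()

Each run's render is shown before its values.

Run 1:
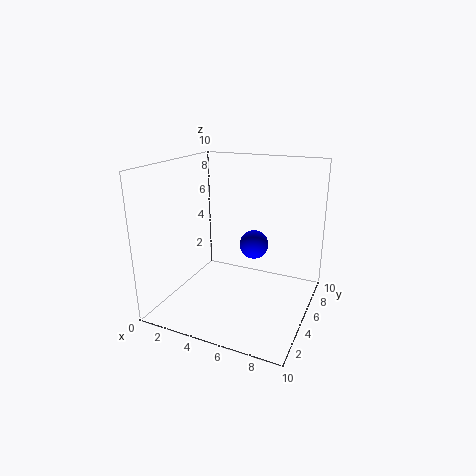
pos_x = 6; pos_y = 5.5; pos_z = 4.5; color = 'blue'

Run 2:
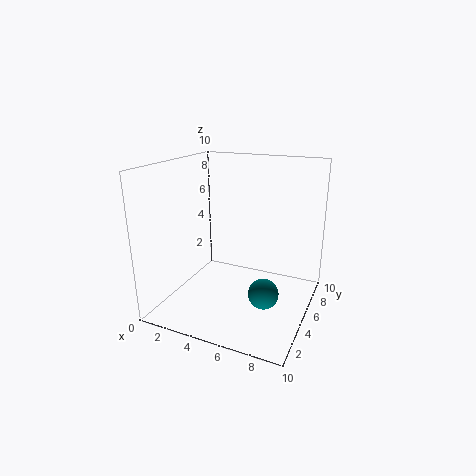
pos_x = 7.5; pos_y = 3.5; pos_z = 2; color = 'teal'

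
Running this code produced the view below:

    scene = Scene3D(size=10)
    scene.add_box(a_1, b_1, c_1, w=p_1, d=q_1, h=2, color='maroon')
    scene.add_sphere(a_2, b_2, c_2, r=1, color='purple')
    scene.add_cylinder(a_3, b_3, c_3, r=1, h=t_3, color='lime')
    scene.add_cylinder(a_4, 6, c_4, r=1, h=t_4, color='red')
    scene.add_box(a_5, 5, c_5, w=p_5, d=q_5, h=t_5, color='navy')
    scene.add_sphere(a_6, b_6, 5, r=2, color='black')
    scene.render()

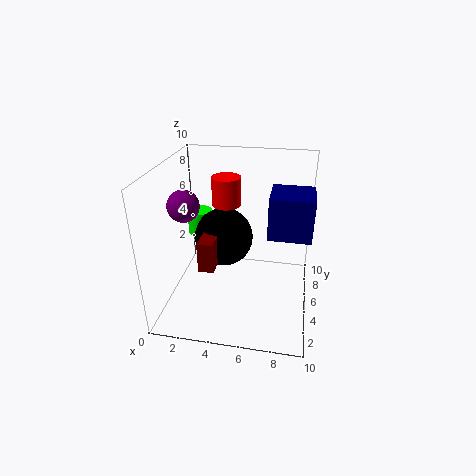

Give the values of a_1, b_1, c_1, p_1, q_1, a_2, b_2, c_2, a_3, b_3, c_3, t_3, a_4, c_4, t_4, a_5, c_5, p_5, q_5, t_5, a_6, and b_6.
a_1 = 3, b_1 = 2, c_1 = 4, p_1 = 1, q_1 = 2, a_2 = 2, b_2 = 3, c_2 = 8, a_3 = 1, b_3 = 9, c_3 = 3, t_3 = 2, a_4 = 4, c_4 = 7, t_4 = 2, a_5 = 7, c_5 = 5, p_5 = 3, q_5 = 3, t_5 = 3, a_6 = 4, b_6 = 5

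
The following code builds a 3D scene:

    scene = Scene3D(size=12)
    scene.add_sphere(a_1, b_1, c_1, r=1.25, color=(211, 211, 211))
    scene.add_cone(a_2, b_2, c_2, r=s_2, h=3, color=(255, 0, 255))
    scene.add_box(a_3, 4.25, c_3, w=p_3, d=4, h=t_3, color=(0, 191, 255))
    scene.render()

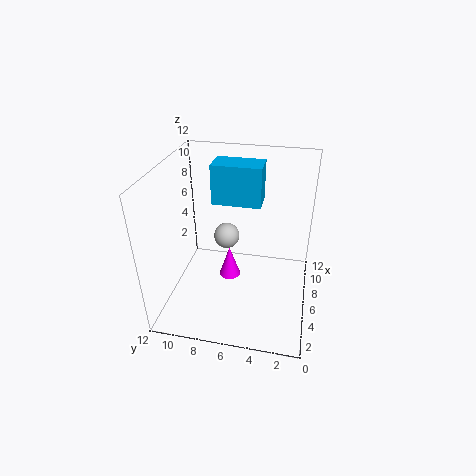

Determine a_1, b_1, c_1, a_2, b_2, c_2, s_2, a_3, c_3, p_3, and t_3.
a_1 = 10
b_1 = 8
c_1 = 3.5
a_2 = 8
b_2 = 7.25
c_2 = 0.5
s_2 = 1
a_3 = 6.25
c_3 = 8.75
p_3 = 2.25
t_3 = 3.25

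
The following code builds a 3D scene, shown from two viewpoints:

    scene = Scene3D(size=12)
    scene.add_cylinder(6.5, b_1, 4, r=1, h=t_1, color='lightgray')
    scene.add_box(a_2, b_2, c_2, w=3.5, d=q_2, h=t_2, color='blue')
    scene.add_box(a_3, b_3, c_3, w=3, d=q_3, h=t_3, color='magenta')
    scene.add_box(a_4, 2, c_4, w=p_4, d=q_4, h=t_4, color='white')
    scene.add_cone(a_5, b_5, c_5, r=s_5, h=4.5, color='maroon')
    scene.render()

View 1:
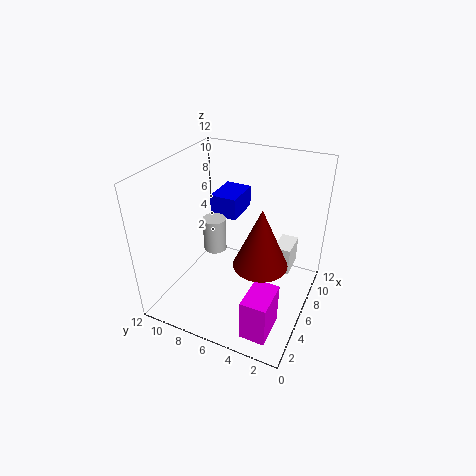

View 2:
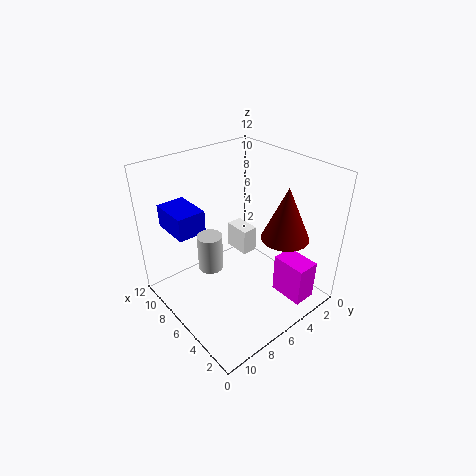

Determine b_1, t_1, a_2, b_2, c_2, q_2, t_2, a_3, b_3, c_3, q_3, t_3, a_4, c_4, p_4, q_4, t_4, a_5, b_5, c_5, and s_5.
b_1 = 8.5; t_1 = 3; a_2 = 8.5; b_2 = 7.5; c_2 = 6; q_2 = 2.5; t_2 = 2; a_3 = 1; b_3 = 1.5; c_3 = 0.5; q_3 = 2; t_3 = 3.5; a_4 = 8; c_4 = 2; p_4 = 2.5; q_4 = 1.5; t_4 = 2.5; a_5 = 3.5; b_5 = 3; c_5 = 6; s_5 = 2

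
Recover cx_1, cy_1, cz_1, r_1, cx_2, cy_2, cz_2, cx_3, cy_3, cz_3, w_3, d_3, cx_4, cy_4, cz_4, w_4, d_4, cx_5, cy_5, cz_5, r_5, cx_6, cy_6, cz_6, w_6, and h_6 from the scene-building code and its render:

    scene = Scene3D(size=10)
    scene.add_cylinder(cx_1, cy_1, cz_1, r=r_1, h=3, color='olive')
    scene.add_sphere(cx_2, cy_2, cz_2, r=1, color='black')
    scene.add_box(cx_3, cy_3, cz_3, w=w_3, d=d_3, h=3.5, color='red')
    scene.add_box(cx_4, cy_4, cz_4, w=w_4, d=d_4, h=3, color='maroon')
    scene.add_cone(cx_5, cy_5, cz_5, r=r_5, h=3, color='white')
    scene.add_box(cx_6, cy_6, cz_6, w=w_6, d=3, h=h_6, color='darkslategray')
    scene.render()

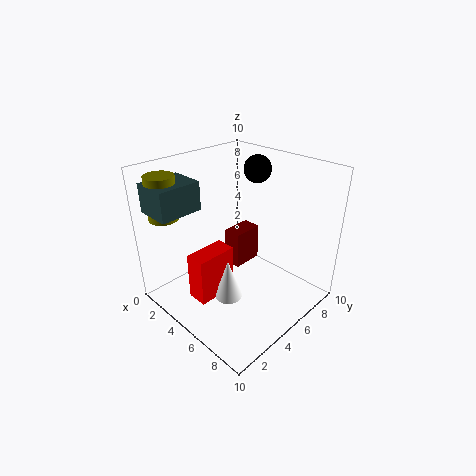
cx_1 = 1.5, cy_1 = 1.5, cz_1 = 6.5, r_1 = 1, cx_2 = 4, cy_2 = 8, cz_2 = 9, cx_3 = 3, cy_3 = 2, cz_3 = 0.5, w_3 = 1.5, d_3 = 3, cx_4 = 1.5, cy_4 = 7, cz_4 = 0.5, w_4 = 1.5, d_4 = 2.5, cx_5 = 5, cy_5 = 4, cz_5 = 0.5, r_5 = 1, cx_6 = 0.5, cy_6 = 0.5, cz_6 = 7, w_6 = 2.5, h_6 = 2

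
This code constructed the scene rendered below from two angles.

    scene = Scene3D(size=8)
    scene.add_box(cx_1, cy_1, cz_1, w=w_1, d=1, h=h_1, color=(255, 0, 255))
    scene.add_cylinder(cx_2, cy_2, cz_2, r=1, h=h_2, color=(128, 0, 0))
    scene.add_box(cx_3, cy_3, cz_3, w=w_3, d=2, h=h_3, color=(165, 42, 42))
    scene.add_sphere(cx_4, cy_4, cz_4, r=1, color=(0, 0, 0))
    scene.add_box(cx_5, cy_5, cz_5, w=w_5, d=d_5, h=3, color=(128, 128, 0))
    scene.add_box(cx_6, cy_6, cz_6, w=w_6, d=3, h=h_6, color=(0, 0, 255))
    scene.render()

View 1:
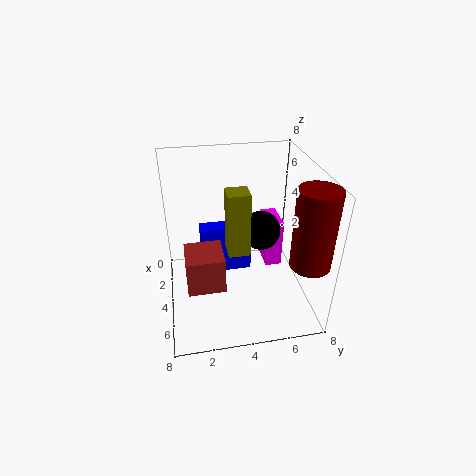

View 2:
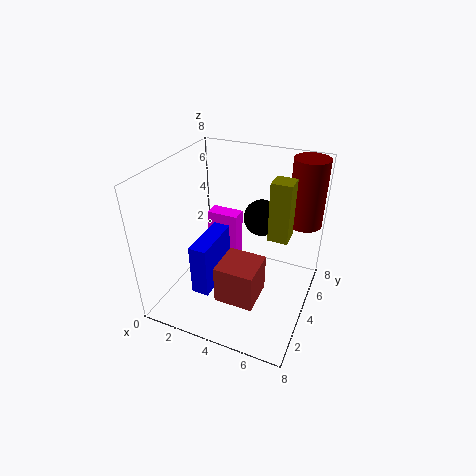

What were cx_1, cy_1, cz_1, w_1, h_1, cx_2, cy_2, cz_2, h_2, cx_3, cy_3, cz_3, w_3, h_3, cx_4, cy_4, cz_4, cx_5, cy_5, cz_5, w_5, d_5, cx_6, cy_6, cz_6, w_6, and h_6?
cx_1 = 1; cy_1 = 6; cz_1 = 1; w_1 = 2; h_1 = 3; cx_2 = 7; cy_2 = 7; cz_2 = 4; h_2 = 4; cx_3 = 4; cy_3 = 1; cz_3 = 2; w_3 = 2; h_3 = 2; cx_4 = 5; cy_4 = 5; cz_4 = 5; cx_5 = 6; cy_5 = 3; cz_5 = 5; w_5 = 1; d_5 = 1; cx_6 = 2; cy_6 = 2; cz_6 = 1; w_6 = 1; h_6 = 3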